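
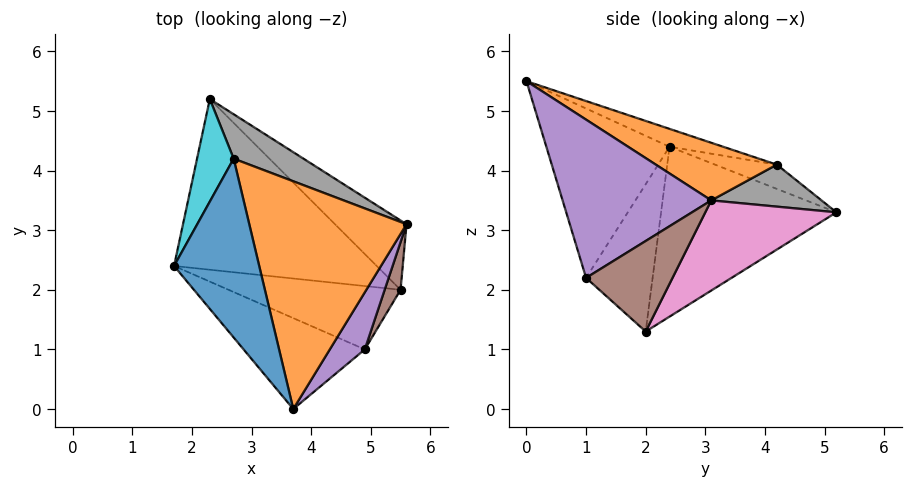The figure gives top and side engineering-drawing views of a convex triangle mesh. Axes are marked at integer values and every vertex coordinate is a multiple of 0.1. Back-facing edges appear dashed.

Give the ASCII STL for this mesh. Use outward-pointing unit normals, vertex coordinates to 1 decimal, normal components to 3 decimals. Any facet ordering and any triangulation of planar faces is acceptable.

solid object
 facet normal -0.198 0.267 0.943
  outer loop
   vertex 2.7 4.2 4.1
   vertex 1.7 2.4 4.4
   vertex 3.7 0.0 5.5
  endloop
 endfacet
 facet normal 0.320 0.367 0.873
  outer loop
   vertex 2.7 4.2 4.1
   vertex 3.7 0.0 5.5
   vertex 5.6 3.1 3.5
  endloop
 endfacet
 facet normal -0.591 -0.687 -0.423
  outer loop
   vertex 4.9 1.0 2.2
   vertex 3.7 0.0 5.5
   vertex 1.7 2.4 4.4
  endloop
 endfacet
 facet normal -0.624 -0.281 -0.729
  outer loop
   vertex 4.9 1.0 2.2
   vertex 1.7 2.4 4.4
   vertex 5.5 2.0 1.3
  endloop
 endfacet
 facet normal 0.887 -0.417 0.196
  outer loop
   vertex 4.9 1.0 2.2
   vertex 5.6 3.1 3.5
   vertex 3.7 0.0 5.5
  endloop
 endfacet
 facet normal 0.903 -0.399 0.159
  outer loop
   vertex 4.9 1.0 2.2
   vertex 5.5 2.0 1.3
   vertex 5.6 3.1 3.5
  endloop
 endfacet
 facet normal 0.509 0.761 -0.403
  outer loop
   vertex 2.3 5.2 3.3
   vertex 5.6 3.1 3.5
   vertex 5.5 2.0 1.3
  endloop
 endfacet
 facet normal 0.385 0.666 0.640
  outer loop
   vertex 2.3 5.2 3.3
   vertex 2.7 4.2 4.1
   vertex 5.6 3.1 3.5
  endloop
 endfacet
 facet normal -0.634 -0.161 -0.756
  outer loop
   vertex 2.3 5.2 3.3
   vertex 5.5 2.0 1.3
   vertex 1.7 2.4 4.4
  endloop
 endfacet
 facet normal -0.505 0.407 0.761
  outer loop
   vertex 2.3 5.2 3.3
   vertex 1.7 2.4 4.4
   vertex 2.7 4.2 4.1
  endloop
 endfacet
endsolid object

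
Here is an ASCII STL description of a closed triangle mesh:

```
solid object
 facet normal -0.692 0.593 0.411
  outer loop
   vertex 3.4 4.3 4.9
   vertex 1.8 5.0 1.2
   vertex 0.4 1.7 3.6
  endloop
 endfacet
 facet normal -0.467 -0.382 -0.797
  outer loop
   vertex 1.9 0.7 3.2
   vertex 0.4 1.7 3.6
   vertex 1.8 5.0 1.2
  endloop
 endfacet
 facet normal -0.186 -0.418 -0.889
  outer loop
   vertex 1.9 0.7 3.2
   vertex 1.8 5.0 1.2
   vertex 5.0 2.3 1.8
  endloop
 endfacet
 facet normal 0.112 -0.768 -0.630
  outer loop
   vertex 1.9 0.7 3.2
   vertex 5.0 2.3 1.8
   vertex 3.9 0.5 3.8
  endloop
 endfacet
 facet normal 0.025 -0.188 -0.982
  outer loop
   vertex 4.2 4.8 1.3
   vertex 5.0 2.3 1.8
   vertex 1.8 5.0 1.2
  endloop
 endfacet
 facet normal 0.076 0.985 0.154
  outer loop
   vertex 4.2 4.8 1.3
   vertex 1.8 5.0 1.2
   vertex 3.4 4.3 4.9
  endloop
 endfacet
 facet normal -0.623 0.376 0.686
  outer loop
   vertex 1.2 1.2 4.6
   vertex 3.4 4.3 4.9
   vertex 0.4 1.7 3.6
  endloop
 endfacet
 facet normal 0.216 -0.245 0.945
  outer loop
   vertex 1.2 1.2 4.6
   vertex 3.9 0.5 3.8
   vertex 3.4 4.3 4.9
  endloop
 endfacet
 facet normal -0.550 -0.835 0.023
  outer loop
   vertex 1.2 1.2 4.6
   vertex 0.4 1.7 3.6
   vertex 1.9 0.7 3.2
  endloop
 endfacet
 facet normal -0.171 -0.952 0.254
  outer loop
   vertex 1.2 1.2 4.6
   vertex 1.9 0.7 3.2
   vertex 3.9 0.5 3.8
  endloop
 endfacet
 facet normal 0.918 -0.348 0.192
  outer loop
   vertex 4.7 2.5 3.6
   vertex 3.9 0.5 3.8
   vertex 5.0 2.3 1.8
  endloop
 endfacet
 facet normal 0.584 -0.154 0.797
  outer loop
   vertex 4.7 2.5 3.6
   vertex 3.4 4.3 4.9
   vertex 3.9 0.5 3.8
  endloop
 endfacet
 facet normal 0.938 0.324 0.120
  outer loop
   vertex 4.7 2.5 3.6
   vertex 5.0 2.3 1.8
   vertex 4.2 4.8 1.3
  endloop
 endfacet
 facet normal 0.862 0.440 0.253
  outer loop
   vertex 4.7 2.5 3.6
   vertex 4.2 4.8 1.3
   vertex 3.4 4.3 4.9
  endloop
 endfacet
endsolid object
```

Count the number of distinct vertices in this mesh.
9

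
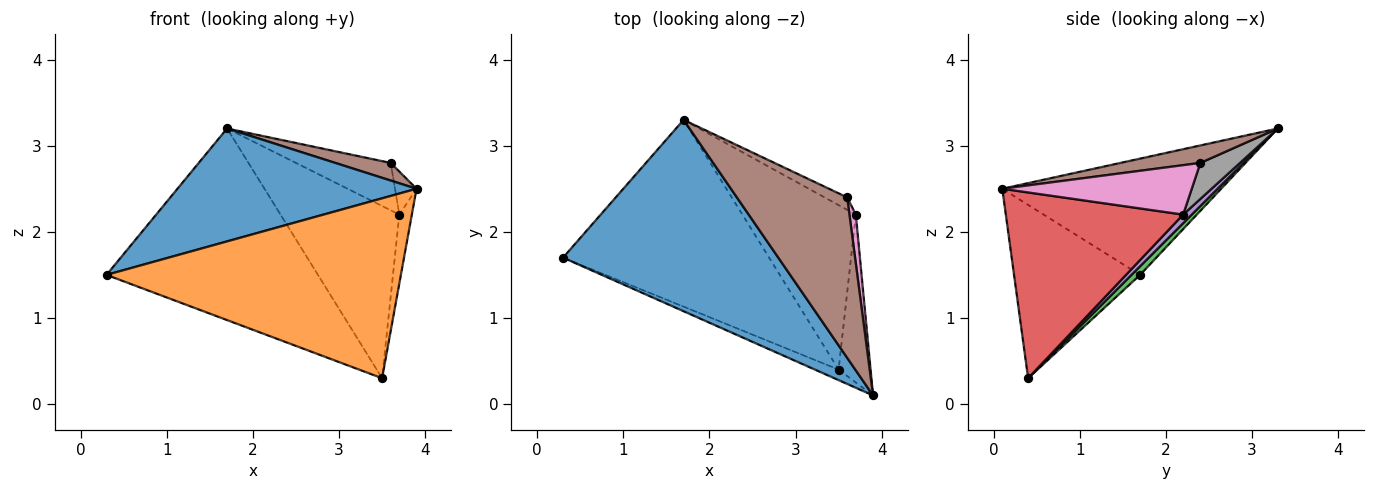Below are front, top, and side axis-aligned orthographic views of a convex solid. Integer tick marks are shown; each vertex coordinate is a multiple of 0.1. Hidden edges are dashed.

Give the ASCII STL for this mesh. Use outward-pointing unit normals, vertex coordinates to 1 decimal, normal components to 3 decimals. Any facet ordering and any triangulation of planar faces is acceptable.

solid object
 facet normal -0.422 -0.461 0.781
  outer loop
   vertex 1.7 3.3 3.2
   vertex 0.3 1.7 1.5
   vertex 3.9 0.1 2.5
  endloop
 endfacet
 facet normal -0.393 -0.918 -0.054
  outer loop
   vertex 3.5 0.4 0.3
   vertex 3.9 0.1 2.5
   vertex 0.3 1.7 1.5
  endloop
 endfacet
 facet normal 0.029 0.716 -0.698
  outer loop
   vertex 3.5 0.4 0.3
   vertex 0.3 1.7 1.5
   vertex 1.7 3.3 3.2
  endloop
 endfacet
 facet normal 0.983 0.069 -0.169
  outer loop
   vertex 3.7 2.2 2.2
   vertex 3.9 0.1 2.5
   vertex 3.5 0.4 0.3
  endloop
 endfacet
 facet normal 0.052 0.722 -0.690
  outer loop
   vertex 3.7 2.2 2.2
   vertex 3.5 0.4 0.3
   vertex 1.7 3.3 3.2
  endloop
 endfacet
 facet normal 0.156 -0.108 0.982
  outer loop
   vertex 3.6 2.4 2.8
   vertex 1.7 3.3 3.2
   vertex 3.9 0.1 2.5
  endloop
 endfacet
 facet normal 0.986 0.112 0.127
  outer loop
   vertex 3.6 2.4 2.8
   vertex 3.9 0.1 2.5
   vertex 3.7 2.2 2.2
  endloop
 endfacet
 facet normal 0.375 0.896 -0.236
  outer loop
   vertex 3.6 2.4 2.8
   vertex 3.7 2.2 2.2
   vertex 1.7 3.3 3.2
  endloop
 endfacet
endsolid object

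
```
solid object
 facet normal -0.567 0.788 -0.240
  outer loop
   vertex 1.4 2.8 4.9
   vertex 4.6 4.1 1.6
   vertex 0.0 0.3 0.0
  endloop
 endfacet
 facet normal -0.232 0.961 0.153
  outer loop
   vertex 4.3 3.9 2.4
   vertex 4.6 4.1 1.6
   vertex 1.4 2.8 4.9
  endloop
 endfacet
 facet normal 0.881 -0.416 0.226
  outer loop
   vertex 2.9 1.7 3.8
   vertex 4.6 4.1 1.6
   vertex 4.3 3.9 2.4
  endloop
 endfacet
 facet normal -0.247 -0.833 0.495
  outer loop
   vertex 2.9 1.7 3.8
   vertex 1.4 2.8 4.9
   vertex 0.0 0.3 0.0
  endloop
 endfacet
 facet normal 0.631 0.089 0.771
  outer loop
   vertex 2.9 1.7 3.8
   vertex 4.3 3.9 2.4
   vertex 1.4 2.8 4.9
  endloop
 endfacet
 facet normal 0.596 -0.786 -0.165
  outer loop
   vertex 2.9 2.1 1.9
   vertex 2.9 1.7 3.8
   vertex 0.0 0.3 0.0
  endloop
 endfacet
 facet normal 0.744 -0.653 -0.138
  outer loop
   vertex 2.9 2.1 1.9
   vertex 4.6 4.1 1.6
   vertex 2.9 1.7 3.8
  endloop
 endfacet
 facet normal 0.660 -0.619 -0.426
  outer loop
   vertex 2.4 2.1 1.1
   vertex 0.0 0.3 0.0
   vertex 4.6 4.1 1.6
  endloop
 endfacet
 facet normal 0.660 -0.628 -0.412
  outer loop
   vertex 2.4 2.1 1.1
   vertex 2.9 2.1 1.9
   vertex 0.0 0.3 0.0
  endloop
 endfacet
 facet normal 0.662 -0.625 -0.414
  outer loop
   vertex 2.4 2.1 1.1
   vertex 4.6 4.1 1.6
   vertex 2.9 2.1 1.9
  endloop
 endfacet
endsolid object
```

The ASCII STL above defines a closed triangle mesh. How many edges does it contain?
15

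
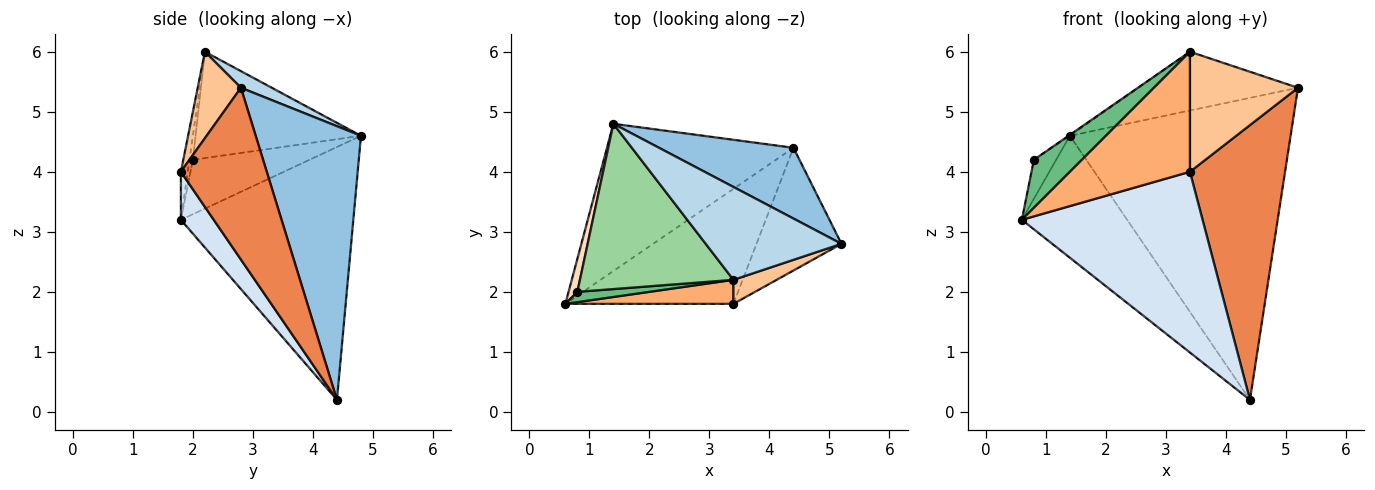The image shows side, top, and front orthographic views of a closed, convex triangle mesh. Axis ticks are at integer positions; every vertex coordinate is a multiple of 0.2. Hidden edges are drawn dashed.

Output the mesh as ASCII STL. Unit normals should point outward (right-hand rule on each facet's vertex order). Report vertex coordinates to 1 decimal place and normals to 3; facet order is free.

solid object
 facet normal -0.722 0.441 -0.533
  outer loop
   vertex 4.4 4.4 0.2
   vertex 0.6 1.8 3.2
   vertex 1.4 4.8 4.6
  endloop
 endfacet
 facet normal 0.421 0.883 0.207
  outer loop
   vertex 4.4 4.4 0.2
   vertex 1.4 4.8 4.6
   vertex 5.2 2.8 5.4
  endloop
 endfacet
 facet normal 0.103 0.532 0.841
  outer loop
   vertex 3.4 2.2 6.0
   vertex 5.2 2.8 5.4
   vertex 1.4 4.8 4.6
  endloop
 endfacet
 facet normal 0.152 -0.834 -0.531
  outer loop
   vertex 3.4 1.8 4.0
   vertex 0.6 1.8 3.2
   vertex 4.4 4.4 0.2
  endloop
 endfacet
 facet normal 0.636 -0.705 -0.315
  outer loop
   vertex 3.4 1.8 4.0
   vertex 4.4 4.4 0.2
   vertex 5.2 2.8 5.4
  endloop
 endfacet
 facet normal -0.056 -0.979 0.196
  outer loop
   vertex 3.4 1.8 4.0
   vertex 3.4 2.2 6.0
   vertex 0.6 1.8 3.2
  endloop
 endfacet
 facet normal 0.365 -0.913 0.183
  outer loop
   vertex 3.4 1.8 4.0
   vertex 5.2 2.8 5.4
   vertex 3.4 2.2 6.0
  endloop
 endfacet
 facet normal -0.970 0.185 0.157
  outer loop
   vertex 0.8 2.0 4.2
   vertex 1.4 4.8 4.6
   vertex 0.6 1.8 3.2
  endloop
 endfacet
 facet normal -0.070 -0.975 0.209
  outer loop
   vertex 0.8 2.0 4.2
   vertex 0.6 1.8 3.2
   vertex 3.4 2.2 6.0
  endloop
 endfacet
 facet normal -0.569 0.005 0.822
  outer loop
   vertex 0.8 2.0 4.2
   vertex 3.4 2.2 6.0
   vertex 1.4 4.8 4.6
  endloop
 endfacet
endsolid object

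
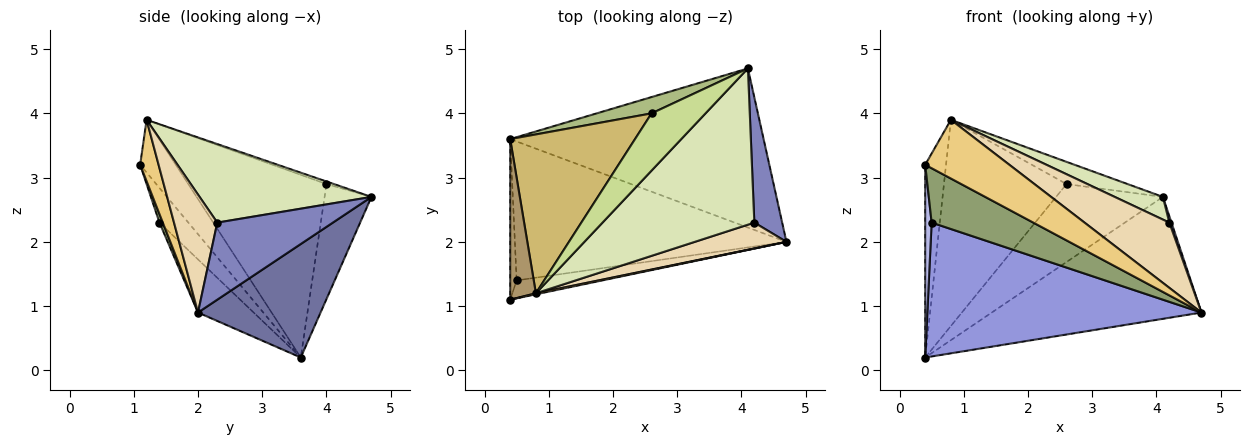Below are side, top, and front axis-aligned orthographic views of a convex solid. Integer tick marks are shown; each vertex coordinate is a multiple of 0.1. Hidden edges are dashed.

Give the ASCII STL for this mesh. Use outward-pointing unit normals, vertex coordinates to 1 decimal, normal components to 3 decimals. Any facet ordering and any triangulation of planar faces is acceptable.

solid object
 facet normal 0.335 0.573 -0.748
  outer loop
   vertex 4.1 4.7 2.7
   vertex 4.7 2.0 0.9
   vertex 0.4 3.6 0.2
  endloop
 endfacet
 facet normal 0.940 -0.017 0.340
  outer loop
   vertex 4.2 2.3 2.3
   vertex 4.7 2.0 0.9
   vertex 4.1 4.7 2.7
  endloop
 endfacet
 facet normal -0.140 -0.687 -0.713
  outer loop
   vertex 0.5 1.4 2.3
   vertex 0.4 3.6 0.2
   vertex 4.7 2.0 0.9
  endloop
 endfacet
 facet normal -0.961 -0.213 -0.178
  outer loop
   vertex 0.5 1.4 2.3
   vertex 0.4 1.1 3.2
   vertex 0.4 3.6 0.2
  endloop
 endfacet
 facet normal 0.031 -0.949 -0.313
  outer loop
   vertex 0.5 1.4 2.3
   vertex 4.7 2.0 0.9
   vertex 0.4 1.1 3.2
  endloop
 endfacet
 facet normal -0.395 0.899 0.188
  outer loop
   vertex 2.6 4.0 2.9
   vertex 4.1 4.7 2.7
   vertex 0.4 3.6 0.2
  endloop
 endfacet
 facet normal -0.044 0.361 0.931
  outer loop
   vertex 0.8 1.2 3.9
   vertex 4.1 4.7 2.7
   vertex 2.6 4.0 2.9
  endloop
 endfacet
 facet normal 0.456 -0.128 0.881
  outer loop
   vertex 0.8 1.2 3.9
   vertex 4.2 2.3 2.3
   vertex 4.1 4.7 2.7
  endloop
 endfacet
 facet normal -0.795 0.466 0.388
  outer loop
   vertex 0.8 1.2 3.9
   vertex 0.4 3.6 0.2
   vertex 0.4 1.1 3.2
  endloop
 endfacet
 facet normal -0.666 0.591 0.455
  outer loop
   vertex 0.8 1.2 3.9
   vertex 2.6 4.0 2.9
   vertex 0.4 3.6 0.2
  endloop
 endfacet
 facet normal 0.214 -0.977 0.017
  outer loop
   vertex 0.8 1.2 3.9
   vertex 0.4 1.1 3.2
   vertex 4.7 2.0 0.9
  endloop
 endfacet
 facet normal 0.428 -0.840 0.333
  outer loop
   vertex 0.8 1.2 3.9
   vertex 4.7 2.0 0.9
   vertex 4.2 2.3 2.3
  endloop
 endfacet
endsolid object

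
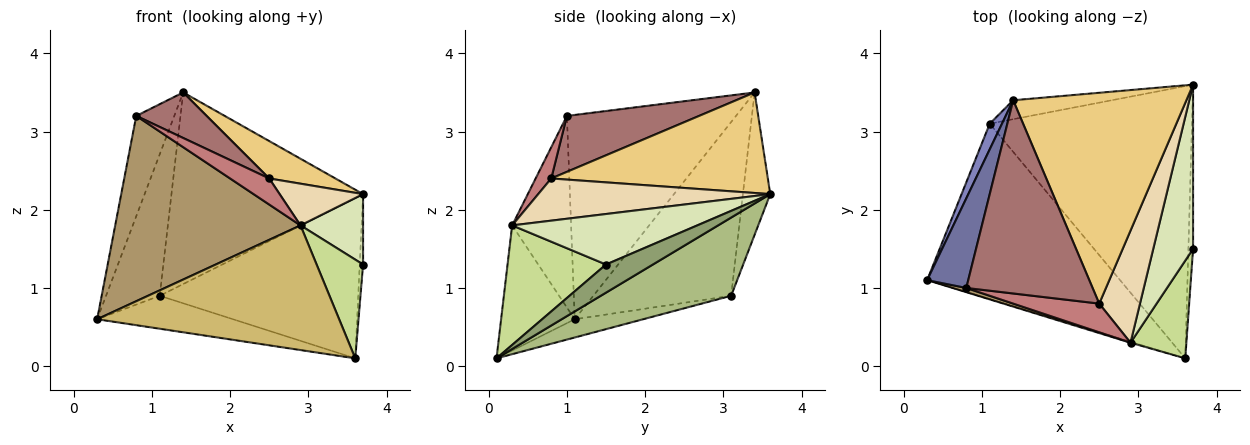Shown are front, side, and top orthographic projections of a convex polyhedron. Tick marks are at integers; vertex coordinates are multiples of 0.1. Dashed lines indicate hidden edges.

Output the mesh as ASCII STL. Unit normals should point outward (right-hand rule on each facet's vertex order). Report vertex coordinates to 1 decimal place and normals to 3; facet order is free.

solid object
 facet normal -0.957 0.215 0.192
  outer loop
   vertex 0.8 1.0 3.2
   vertex 1.4 3.4 3.5
   vertex 0.3 1.1 0.6
  endloop
 endfacet
 facet normal -0.930 0.362 0.066
  outer loop
   vertex 1.1 3.1 0.9
   vertex 0.3 1.1 0.6
   vertex 1.4 3.4 3.5
  endloop
 endfacet
 facet normal -0.141 0.985 -0.097
  outer loop
   vertex 1.1 3.1 0.9
   vertex 1.4 3.4 3.5
   vertex 3.7 3.6 2.2
  endloop
 endfacet
 facet normal -0.093 0.184 -0.979
  outer loop
   vertex 3.6 0.1 0.1
   vertex 0.3 1.1 0.6
   vertex 1.1 3.1 0.9
  endloop
 endfacet
 facet normal 0.984 0.070 -0.164
  outer loop
   vertex 3.6 0.1 0.1
   vertex 3.7 3.6 2.2
   vertex 3.7 1.5 1.3
  endloop
 endfacet
 facet normal 0.316 0.481 -0.817
  outer loop
   vertex 3.6 0.1 0.1
   vertex 1.1 3.1 0.9
   vertex 3.7 3.6 2.2
  endloop
 endfacet
 facet normal 0.833 -0.393 0.389
  outer loop
   vertex 2.9 0.3 1.8
   vertex 3.6 0.1 0.1
   vertex 3.7 1.5 1.3
  endloop
 endfacet
 facet normal 0.759 -0.257 0.599
  outer loop
   vertex 2.9 0.3 1.8
   vertex 3.7 1.5 1.3
   vertex 3.7 3.6 2.2
  endloop
 endfacet
 facet normal -0.303 -0.953 0.022
  outer loop
   vertex 2.9 0.3 1.8
   vertex 0.8 1.0 3.2
   vertex 0.3 1.1 0.6
  endloop
 endfacet
 facet normal -0.291 -0.957 -0.007
  outer loop
   vertex 2.9 0.3 1.8
   vertex 0.3 1.1 0.6
   vertex 3.6 0.1 0.1
  endloop
 endfacet
 facet normal 0.496 -0.152 0.855
  outer loop
   vertex 2.5 0.8 2.4
   vertex 3.7 3.6 2.2
   vertex 1.4 3.4 3.5
  endloop
 endfacet
 facet normal 0.696 -0.250 0.673
  outer loop
   vertex 2.5 0.8 2.4
   vertex 2.9 0.3 1.8
   vertex 3.7 3.6 2.2
  endloop
 endfacet
 facet normal 0.396 -0.211 0.894
  outer loop
   vertex 2.5 0.8 2.4
   vertex 1.4 3.4 3.5
   vertex 0.8 1.0 3.2
  endloop
 endfacet
 facet normal 0.260 -0.650 0.715
  outer loop
   vertex 2.5 0.8 2.4
   vertex 0.8 1.0 3.2
   vertex 2.9 0.3 1.8
  endloop
 endfacet
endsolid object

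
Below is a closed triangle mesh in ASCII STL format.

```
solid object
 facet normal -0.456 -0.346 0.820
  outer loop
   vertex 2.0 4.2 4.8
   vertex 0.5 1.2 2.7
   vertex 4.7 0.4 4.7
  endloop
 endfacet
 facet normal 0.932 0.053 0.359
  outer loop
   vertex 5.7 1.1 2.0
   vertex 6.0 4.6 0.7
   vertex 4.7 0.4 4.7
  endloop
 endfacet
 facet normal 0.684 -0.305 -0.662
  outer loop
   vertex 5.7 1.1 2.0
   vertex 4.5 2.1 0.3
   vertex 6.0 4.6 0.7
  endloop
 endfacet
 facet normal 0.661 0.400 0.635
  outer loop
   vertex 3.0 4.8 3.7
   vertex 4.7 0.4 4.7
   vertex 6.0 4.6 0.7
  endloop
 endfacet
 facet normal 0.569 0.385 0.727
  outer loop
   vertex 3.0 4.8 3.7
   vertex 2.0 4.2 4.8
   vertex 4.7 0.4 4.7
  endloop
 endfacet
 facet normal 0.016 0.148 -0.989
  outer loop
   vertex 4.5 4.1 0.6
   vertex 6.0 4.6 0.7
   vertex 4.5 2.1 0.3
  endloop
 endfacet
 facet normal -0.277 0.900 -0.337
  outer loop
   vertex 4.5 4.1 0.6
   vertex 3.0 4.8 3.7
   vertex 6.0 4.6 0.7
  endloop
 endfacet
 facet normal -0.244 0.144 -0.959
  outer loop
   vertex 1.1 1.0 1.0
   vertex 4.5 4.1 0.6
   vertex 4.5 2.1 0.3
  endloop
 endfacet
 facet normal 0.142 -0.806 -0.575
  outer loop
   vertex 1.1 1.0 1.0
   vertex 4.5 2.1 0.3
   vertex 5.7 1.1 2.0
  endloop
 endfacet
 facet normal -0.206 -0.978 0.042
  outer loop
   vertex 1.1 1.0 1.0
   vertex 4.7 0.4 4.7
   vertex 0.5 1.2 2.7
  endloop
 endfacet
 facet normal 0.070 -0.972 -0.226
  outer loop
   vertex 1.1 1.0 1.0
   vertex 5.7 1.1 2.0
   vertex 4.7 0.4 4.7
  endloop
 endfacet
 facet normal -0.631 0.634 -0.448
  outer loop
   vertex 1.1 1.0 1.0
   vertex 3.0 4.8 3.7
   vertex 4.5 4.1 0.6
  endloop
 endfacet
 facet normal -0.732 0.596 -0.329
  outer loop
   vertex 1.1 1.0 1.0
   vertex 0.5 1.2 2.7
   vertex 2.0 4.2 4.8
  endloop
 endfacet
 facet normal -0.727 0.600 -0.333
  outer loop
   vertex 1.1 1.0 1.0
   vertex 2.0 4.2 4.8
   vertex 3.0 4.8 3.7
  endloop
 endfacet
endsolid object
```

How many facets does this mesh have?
14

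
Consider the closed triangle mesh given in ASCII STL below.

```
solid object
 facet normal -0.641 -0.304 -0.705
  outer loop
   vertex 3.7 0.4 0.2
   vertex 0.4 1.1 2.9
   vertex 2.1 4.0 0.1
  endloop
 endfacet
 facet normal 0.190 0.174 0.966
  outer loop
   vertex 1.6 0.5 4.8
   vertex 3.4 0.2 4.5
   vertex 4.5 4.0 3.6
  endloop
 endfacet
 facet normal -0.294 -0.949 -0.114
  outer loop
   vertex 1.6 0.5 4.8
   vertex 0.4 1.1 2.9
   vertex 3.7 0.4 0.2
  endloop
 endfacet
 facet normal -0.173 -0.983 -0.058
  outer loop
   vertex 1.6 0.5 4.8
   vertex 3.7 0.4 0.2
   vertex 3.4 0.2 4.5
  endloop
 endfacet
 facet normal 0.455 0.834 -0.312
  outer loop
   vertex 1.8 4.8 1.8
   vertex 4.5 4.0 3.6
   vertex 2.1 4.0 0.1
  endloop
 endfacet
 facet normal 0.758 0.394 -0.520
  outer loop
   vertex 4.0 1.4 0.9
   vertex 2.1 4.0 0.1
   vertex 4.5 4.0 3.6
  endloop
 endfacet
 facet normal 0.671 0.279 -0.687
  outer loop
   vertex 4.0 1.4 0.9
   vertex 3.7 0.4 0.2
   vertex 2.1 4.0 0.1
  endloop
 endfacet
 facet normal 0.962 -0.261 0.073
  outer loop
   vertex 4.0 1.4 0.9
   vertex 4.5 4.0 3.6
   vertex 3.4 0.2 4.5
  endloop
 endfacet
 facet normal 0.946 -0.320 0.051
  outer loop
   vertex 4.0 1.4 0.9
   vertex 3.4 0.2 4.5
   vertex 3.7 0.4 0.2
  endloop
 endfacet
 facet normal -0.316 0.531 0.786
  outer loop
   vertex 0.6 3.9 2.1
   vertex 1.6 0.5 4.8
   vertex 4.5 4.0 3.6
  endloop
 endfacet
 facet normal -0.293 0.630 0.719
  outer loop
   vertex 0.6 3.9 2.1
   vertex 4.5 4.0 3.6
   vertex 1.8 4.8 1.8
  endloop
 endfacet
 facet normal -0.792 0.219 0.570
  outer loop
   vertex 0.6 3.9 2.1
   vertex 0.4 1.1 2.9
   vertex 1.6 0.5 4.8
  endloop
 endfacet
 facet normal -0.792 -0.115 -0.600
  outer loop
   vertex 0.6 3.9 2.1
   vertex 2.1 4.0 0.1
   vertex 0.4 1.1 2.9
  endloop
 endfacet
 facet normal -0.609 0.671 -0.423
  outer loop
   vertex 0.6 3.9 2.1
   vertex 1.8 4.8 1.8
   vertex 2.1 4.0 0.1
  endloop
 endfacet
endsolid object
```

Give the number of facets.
14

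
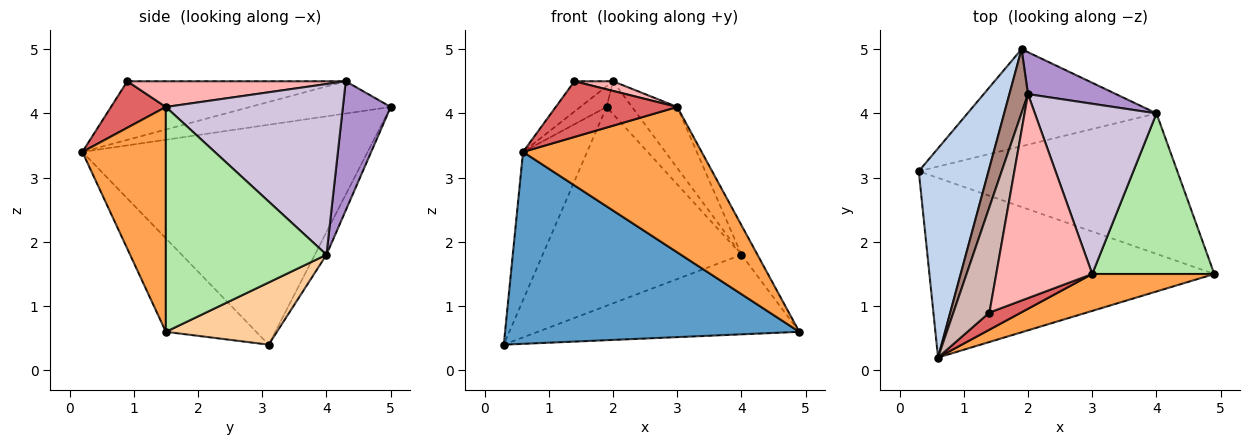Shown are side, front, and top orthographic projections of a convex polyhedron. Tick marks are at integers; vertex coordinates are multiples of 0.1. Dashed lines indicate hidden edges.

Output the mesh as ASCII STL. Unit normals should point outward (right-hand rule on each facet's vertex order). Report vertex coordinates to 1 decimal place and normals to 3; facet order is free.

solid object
 facet normal -0.219 -0.712 -0.667
  outer loop
   vertex 0.6 0.2 3.4
   vertex 0.3 3.1 0.4
   vertex 4.9 1.5 0.6
  endloop
 endfacet
 facet normal -0.932 0.209 0.296
  outer loop
   vertex 1.9 5.0 4.1
   vertex 0.3 3.1 0.4
   vertex 0.6 0.2 3.4
  endloop
 endfacet
 facet normal 0.413 -0.883 0.224
  outer loop
   vertex 3.0 1.5 4.1
   vertex 0.6 0.2 3.4
   vertex 4.9 1.5 0.6
  endloop
 endfacet
 facet normal 0.205 0.483 -0.852
  outer loop
   vertex 4.0 4.0 1.8
   vertex 4.9 1.5 0.6
   vertex 0.3 3.1 0.4
  endloop
 endfacet
 facet normal -0.053 0.897 -0.438
  outer loop
   vertex 4.0 4.0 1.8
   vertex 0.3 3.1 0.4
   vertex 1.9 5.0 4.1
  endloop
 endfacet
 facet normal 0.876 0.087 0.475
  outer loop
   vertex 4.0 4.0 1.8
   vertex 3.0 1.5 4.1
   vertex 4.9 1.5 0.6
  endloop
 endfacet
 facet normal 0.397 -0.877 0.270
  outer loop
   vertex 1.4 0.9 4.5
   vertex 0.6 0.2 3.4
   vertex 3.0 1.5 4.1
  endloop
 endfacet
 facet normal 0.258 -0.046 0.965
  outer loop
   vertex 2.0 4.3 4.5
   vertex 1.4 0.9 4.5
   vertex 3.0 1.5 4.1
  endloop
 endfacet
 facet normal 0.756 0.403 0.516
  outer loop
   vertex 2.0 4.3 4.5
   vertex 4.0 4.0 1.8
   vertex 1.9 5.0 4.1
  endloop
 endfacet
 facet normal 0.797 0.204 0.568
  outer loop
   vertex 2.0 4.3 4.5
   vertex 3.0 1.5 4.1
   vertex 4.0 4.0 1.8
  endloop
 endfacet
 facet normal -0.855 0.160 0.493
  outer loop
   vertex 2.0 4.3 4.5
   vertex 1.9 5.0 4.1
   vertex 0.6 0.2 3.4
  endloop
 endfacet
 facet normal -0.842 0.149 0.518
  outer loop
   vertex 2.0 4.3 4.5
   vertex 0.6 0.2 3.4
   vertex 1.4 0.9 4.5
  endloop
 endfacet
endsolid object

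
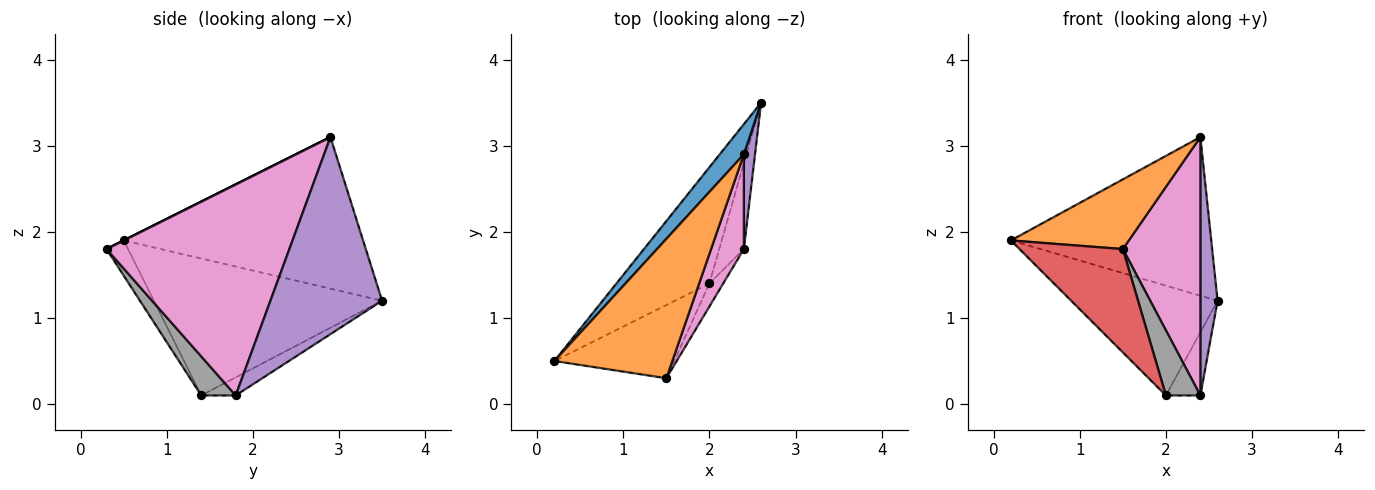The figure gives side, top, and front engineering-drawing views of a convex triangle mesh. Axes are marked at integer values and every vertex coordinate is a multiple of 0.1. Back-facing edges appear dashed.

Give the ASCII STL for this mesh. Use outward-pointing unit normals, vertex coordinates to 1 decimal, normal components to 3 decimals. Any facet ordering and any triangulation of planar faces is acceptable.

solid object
 facet normal -0.761 0.637 0.121
  outer loop
   vertex 2.4 2.9 3.1
   vertex 2.6 3.5 1.2
   vertex 0.2 0.5 1.9
  endloop
 endfacet
 facet normal 0.000 -0.447 0.894
  outer loop
   vertex 2.4 2.9 3.1
   vertex 0.2 0.5 1.9
   vertex 1.5 0.3 1.8
  endloop
 endfacet
 facet normal -0.731 0.469 -0.496
  outer loop
   vertex 2.0 1.4 0.1
   vertex 0.2 0.5 1.9
   vertex 2.6 3.5 1.2
  endloop
 endfacet
 facet normal -0.168 -0.804 -0.570
  outer loop
   vertex 2.0 1.4 0.1
   vertex 1.5 0.3 1.8
   vertex 0.2 0.5 1.9
  endloop
 endfacet
 facet normal 0.987 -0.152 0.056
  outer loop
   vertex 2.4 1.8 0.1
   vertex 2.6 3.5 1.2
   vertex 2.4 2.9 3.1
  endloop
 endfacet
 facet normal -0.509 0.509 -0.694
  outer loop
   vertex 2.4 1.8 0.1
   vertex 2.0 1.4 0.1
   vertex 2.6 3.5 1.2
  endloop
 endfacet
 facet normal 0.911 -0.386 0.142
  outer loop
   vertex 2.4 1.8 0.1
   vertex 2.4 2.9 3.1
   vertex 1.5 0.3 1.8
  endloop
 endfacet
 facet normal 0.686 -0.686 -0.242
  outer loop
   vertex 2.4 1.8 0.1
   vertex 1.5 0.3 1.8
   vertex 2.0 1.4 0.1
  endloop
 endfacet
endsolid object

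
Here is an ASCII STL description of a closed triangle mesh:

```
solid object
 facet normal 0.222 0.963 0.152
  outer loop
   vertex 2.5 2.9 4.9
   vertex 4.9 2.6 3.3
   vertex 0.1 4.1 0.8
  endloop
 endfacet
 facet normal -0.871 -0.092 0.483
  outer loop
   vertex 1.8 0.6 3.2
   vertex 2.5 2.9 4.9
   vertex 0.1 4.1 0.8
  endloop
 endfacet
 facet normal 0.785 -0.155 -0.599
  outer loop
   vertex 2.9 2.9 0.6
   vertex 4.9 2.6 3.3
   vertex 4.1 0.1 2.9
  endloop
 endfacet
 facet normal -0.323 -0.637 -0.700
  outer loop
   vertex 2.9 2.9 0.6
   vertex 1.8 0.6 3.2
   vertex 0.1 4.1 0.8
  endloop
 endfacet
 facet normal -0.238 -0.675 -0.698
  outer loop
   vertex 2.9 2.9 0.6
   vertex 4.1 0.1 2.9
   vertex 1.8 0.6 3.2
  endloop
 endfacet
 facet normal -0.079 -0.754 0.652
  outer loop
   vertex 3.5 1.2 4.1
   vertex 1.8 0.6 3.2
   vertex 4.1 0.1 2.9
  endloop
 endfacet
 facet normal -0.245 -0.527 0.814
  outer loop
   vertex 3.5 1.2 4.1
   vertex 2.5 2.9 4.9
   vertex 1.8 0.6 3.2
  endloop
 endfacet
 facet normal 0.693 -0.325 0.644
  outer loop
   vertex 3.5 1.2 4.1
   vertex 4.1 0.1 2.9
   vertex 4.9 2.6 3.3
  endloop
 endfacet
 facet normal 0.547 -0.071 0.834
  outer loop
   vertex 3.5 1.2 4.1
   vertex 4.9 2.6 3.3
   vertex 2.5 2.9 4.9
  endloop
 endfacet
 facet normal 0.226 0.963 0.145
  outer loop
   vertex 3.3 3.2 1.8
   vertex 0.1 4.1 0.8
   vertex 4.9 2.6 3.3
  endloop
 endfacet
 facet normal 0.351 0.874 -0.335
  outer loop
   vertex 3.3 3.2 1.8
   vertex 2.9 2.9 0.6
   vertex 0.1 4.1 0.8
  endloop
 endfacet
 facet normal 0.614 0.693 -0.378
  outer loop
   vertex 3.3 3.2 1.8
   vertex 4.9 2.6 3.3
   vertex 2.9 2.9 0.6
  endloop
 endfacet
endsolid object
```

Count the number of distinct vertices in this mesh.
8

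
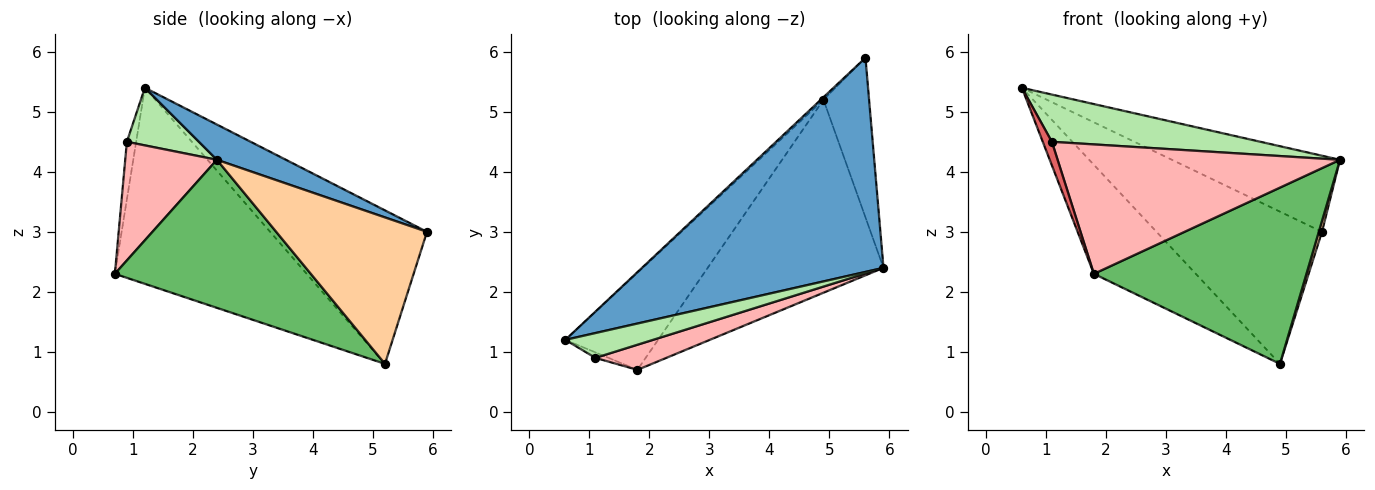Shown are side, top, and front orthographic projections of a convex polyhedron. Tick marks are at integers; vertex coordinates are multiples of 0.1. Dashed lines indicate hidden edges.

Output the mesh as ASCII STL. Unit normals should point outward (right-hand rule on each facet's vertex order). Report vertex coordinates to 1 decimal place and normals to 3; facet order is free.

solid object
 facet normal 0.136 0.332 0.933
  outer loop
   vertex 5.6 5.9 3.0
   vertex 0.6 1.2 5.4
   vertex 5.9 2.4 4.2
  endloop
 endfacet
 facet normal -0.688 0.726 -0.012
  outer loop
   vertex 4.9 5.2 0.8
   vertex 0.6 1.2 5.4
   vertex 5.6 5.9 3.0
  endloop
 endfacet
 facet normal -0.815 0.433 -0.385
  outer loop
   vertex 4.9 5.2 0.8
   vertex 1.8 0.7 2.3
   vertex 0.6 1.2 5.4
  endloop
 endfacet
 facet normal 0.955 -0.020 -0.297
  outer loop
   vertex 4.9 5.2 0.8
   vertex 5.6 5.9 3.0
   vertex 5.9 2.4 4.2
  endloop
 endfacet
 facet normal 0.528 -0.573 -0.627
  outer loop
   vertex 4.9 5.2 0.8
   vertex 5.9 2.4 4.2
   vertex 1.8 0.7 2.3
  endloop
 endfacet
 facet normal 0.292 -0.847 0.445
  outer loop
   vertex 1.1 0.9 4.5
   vertex 5.9 2.4 4.2
   vertex 0.6 1.2 5.4
  endloop
 endfacet
 facet normal -0.705 -0.690 -0.162
  outer loop
   vertex 1.1 0.9 4.5
   vertex 0.6 1.2 5.4
   vertex 1.8 0.7 2.3
  endloop
 endfacet
 facet normal 0.304 -0.935 0.182
  outer loop
   vertex 1.1 0.9 4.5
   vertex 1.8 0.7 2.3
   vertex 5.9 2.4 4.2
  endloop
 endfacet
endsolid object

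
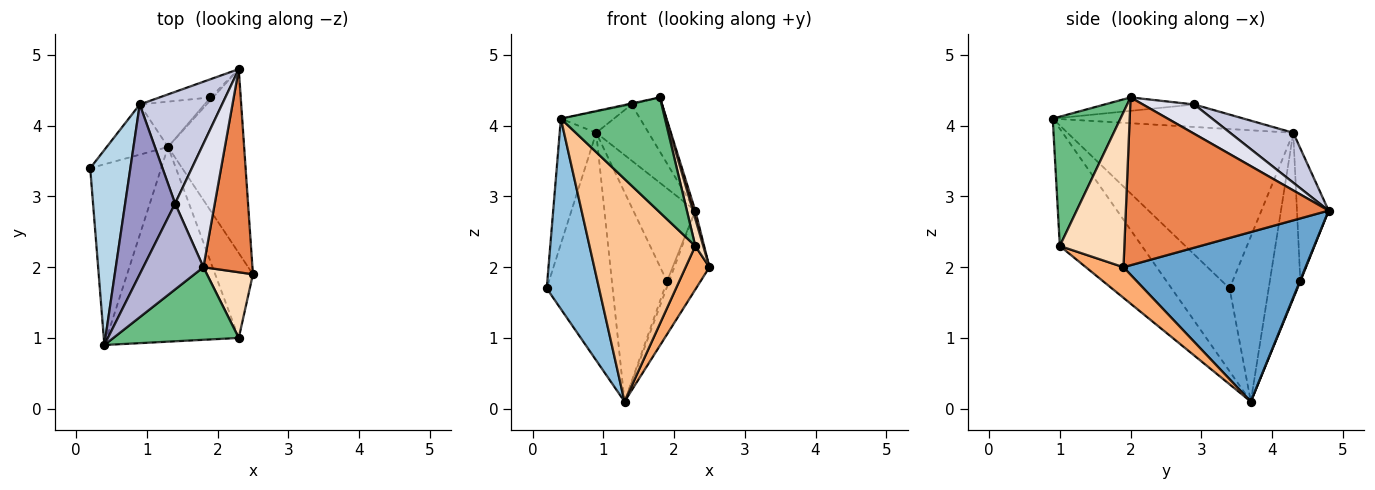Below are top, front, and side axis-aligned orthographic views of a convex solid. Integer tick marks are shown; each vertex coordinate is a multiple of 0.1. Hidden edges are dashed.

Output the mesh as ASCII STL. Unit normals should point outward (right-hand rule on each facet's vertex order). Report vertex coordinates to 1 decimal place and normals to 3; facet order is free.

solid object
 facet normal 0.898 0.173 -0.403
  outer loop
   vertex 1.3 3.7 0.1
   vertex 2.3 4.8 2.8
   vertex 2.5 1.9 2.0
  endloop
 endfacet
 facet normal -0.626 -0.565 -0.537
  outer loop
   vertex 1.3 3.7 0.1
   vertex 0.4 0.9 4.1
   vertex 0.2 3.4 1.7
  endloop
 endfacet
 facet normal -0.958 0.155 0.241
  outer loop
   vertex 0.9 4.3 3.9
   vertex 0.2 3.4 1.7
   vertex 0.4 0.9 4.1
  endloop
 endfacet
 facet normal -0.501 0.845 -0.186
  outer loop
   vertex 0.9 4.3 3.9
   vertex 1.3 3.7 0.1
   vertex 0.2 3.4 1.7
  endloop
 endfacet
 facet normal 0.960 -0.011 0.280
  outer loop
   vertex 1.8 2.0 4.4
   vertex 2.5 1.9 2.0
   vertex 2.3 4.8 2.8
  endloop
 endfacet
 facet normal 0.586 -0.370 -0.721
  outer loop
   vertex 2.3 1.0 2.3
   vertex 1.3 3.7 0.1
   vertex 2.5 1.9 2.0
  endloop
 endfacet
 facet normal -0.504 -0.650 -0.568
  outer loop
   vertex 2.3 1.0 2.3
   vertex 0.4 0.9 4.1
   vertex 1.3 3.7 0.1
  endloop
 endfacet
 facet normal 0.952 -0.117 0.283
  outer loop
   vertex 2.3 1.0 2.3
   vertex 2.5 1.9 2.0
   vertex 1.8 2.0 4.4
  endloop
 endfacet
 facet normal 0.482 -0.741 0.468
  outer loop
   vertex 2.3 1.0 2.3
   vertex 1.8 2.0 4.4
   vertex 0.4 0.9 4.1
  endloop
 endfacet
 facet normal 0.218 0.873 -0.436
  outer loop
   vertex 1.9 4.4 1.8
   vertex 2.3 4.8 2.8
   vertex 1.3 3.7 0.1
  endloop
 endfacet
 facet normal -0.448 0.877 -0.172
  outer loop
   vertex 1.9 4.4 1.8
   vertex 0.9 4.3 3.9
   vertex 2.3 4.8 2.8
  endloop
 endfacet
 facet normal -0.476 0.859 -0.186
  outer loop
   vertex 1.9 4.4 1.8
   vertex 1.3 3.7 0.1
   vertex 0.9 4.3 3.9
  endloop
 endfacet
 facet normal -0.408 0.113 0.906
  outer loop
   vertex 1.4 2.9 4.3
   vertex 0.9 4.3 3.9
   vertex 0.4 0.9 4.1
  endloop
 endfacet
 facet normal -0.218 0.011 0.976
  outer loop
   vertex 1.4 2.9 4.3
   vertex 0.4 0.9 4.1
   vertex 1.8 2.0 4.4
  endloop
 endfacet
 facet normal 0.476 0.395 0.786
  outer loop
   vertex 1.4 2.9 4.3
   vertex 2.3 4.8 2.8
   vertex 0.9 4.3 3.9
  endloop
 endfacet
 facet normal 0.560 0.333 0.758
  outer loop
   vertex 1.4 2.9 4.3
   vertex 1.8 2.0 4.4
   vertex 2.3 4.8 2.8
  endloop
 endfacet
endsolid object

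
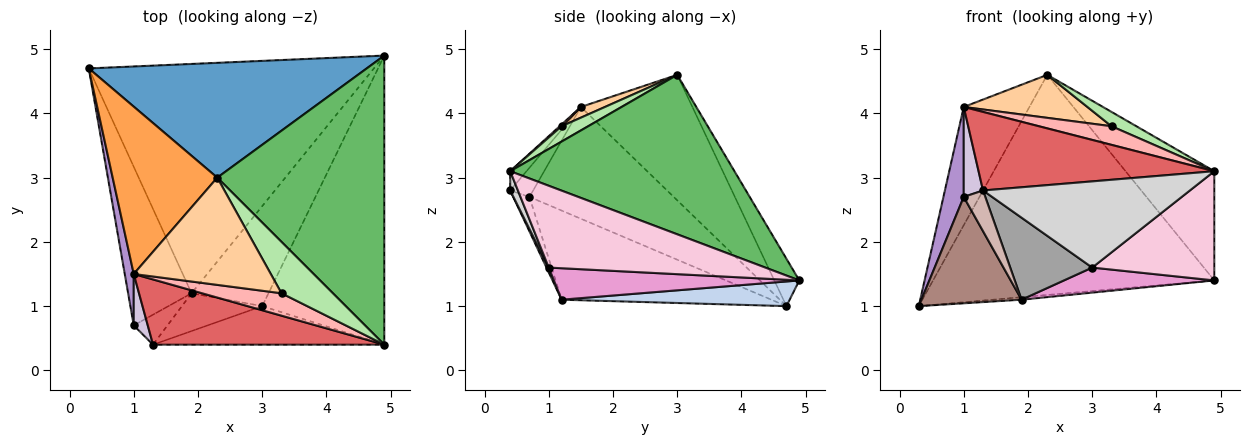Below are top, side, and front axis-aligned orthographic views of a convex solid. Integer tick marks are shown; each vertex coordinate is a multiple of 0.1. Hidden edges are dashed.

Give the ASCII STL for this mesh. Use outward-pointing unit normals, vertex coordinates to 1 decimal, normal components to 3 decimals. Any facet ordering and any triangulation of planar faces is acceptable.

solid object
 facet normal -0.079 0.884 0.461
  outer loop
   vertex 2.3 3.0 4.6
   vertex 4.9 4.9 1.4
   vertex 0.3 4.7 1.0
  endloop
 endfacet
 facet normal 0.086 0.011 -0.996
  outer loop
   vertex 1.9 1.2 1.1
   vertex 0.3 4.7 1.0
   vertex 4.9 4.9 1.4
  endloop
 endfacet
 facet normal -0.700 0.412 0.583
  outer loop
   vertex 1.0 1.5 4.1
   vertex 2.3 3.0 4.6
   vertex 0.3 4.7 1.0
  endloop
 endfacet
 facet normal 0.072 -0.371 0.926
  outer loop
   vertex 1.0 1.5 4.1
   vertex 3.3 1.2 3.8
   vertex 2.3 3.0 4.6
  endloop
 endfacet
 facet normal 0.666 0.264 0.698
  outer loop
   vertex 4.9 0.4 3.1
   vertex 4.9 4.9 1.4
   vertex 2.3 3.0 4.6
  endloop
 endfacet
 facet normal 0.276 -0.258 0.926
  outer loop
   vertex 4.9 0.4 3.1
   vertex 2.3 3.0 4.6
   vertex 3.3 1.2 3.8
  endloop
 endfacet
 facet normal -0.053 -0.768 0.638
  outer loop
   vertex 4.9 0.4 3.1
   vertex 1.0 1.5 4.1
   vertex 1.3 0.4 2.8
  endloop
 endfacet
 facet normal 0.017 -0.639 0.769
  outer loop
   vertex 4.9 0.4 3.1
   vertex 3.3 1.2 3.8
   vertex 1.0 1.5 4.1
  endloop
 endfacet
 facet normal -0.987 -0.139 0.079
  outer loop
   vertex 1.0 0.7 2.7
   vertex 1.0 1.5 4.1
   vertex 0.3 4.7 1.0
  endloop
 endfacet
 facet normal -0.719 -0.604 0.345
  outer loop
   vertex 1.0 0.7 2.7
   vertex 1.3 0.4 2.8
   vertex 1.0 1.5 4.1
  endloop
 endfacet
 facet normal -0.759 -0.363 -0.540
  outer loop
   vertex 1.0 0.7 2.7
   vertex 0.3 4.7 1.0
   vertex 1.9 1.2 1.1
  endloop
 endfacet
 facet normal -0.519 -0.688 -0.507
  outer loop
   vertex 1.0 0.7 2.7
   vertex 1.9 1.2 1.1
   vertex 1.3 0.4 2.8
  endloop
 endfacet
 facet normal 0.369 -0.226 -0.902
  outer loop
   vertex 3.0 1.0 1.6
   vertex 1.9 1.2 1.1
   vertex 4.9 4.9 1.4
  endloop
 endfacet
 facet normal 0.531 -0.299 -0.793
  outer loop
   vertex 3.0 1.0 1.6
   vertex 4.9 4.9 1.4
   vertex 4.9 0.4 3.1
  endloop
 endfacet
 facet normal 0.025 -0.908 -0.418
  outer loop
   vertex 3.0 1.0 1.6
   vertex 1.3 0.4 2.8
   vertex 1.9 1.2 1.1
  endloop
 endfacet
 facet normal 0.034 -0.912 -0.408
  outer loop
   vertex 3.0 1.0 1.6
   vertex 4.9 0.4 3.1
   vertex 1.3 0.4 2.8
  endloop
 endfacet
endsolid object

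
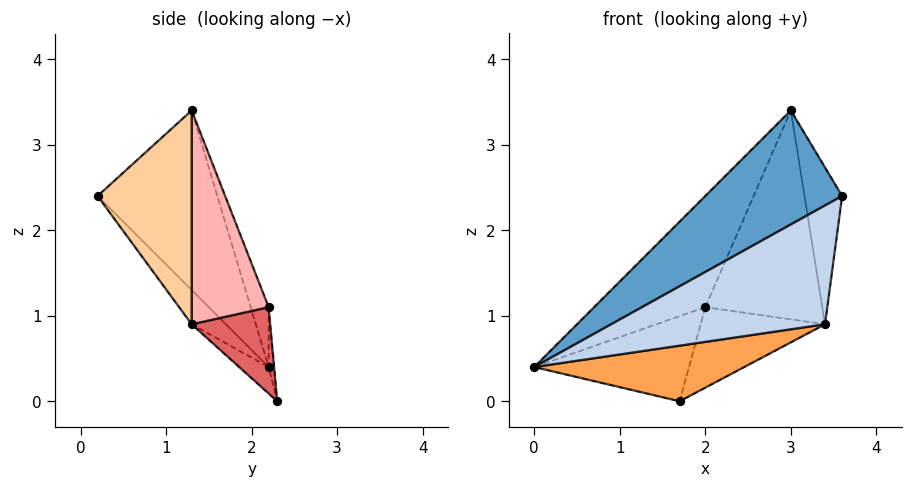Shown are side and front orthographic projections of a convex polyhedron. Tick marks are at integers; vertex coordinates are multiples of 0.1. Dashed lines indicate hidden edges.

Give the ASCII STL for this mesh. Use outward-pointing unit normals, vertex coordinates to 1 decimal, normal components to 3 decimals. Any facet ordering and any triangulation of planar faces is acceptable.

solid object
 facet normal -0.604 -0.691 0.397
  outer loop
   vertex 3.0 1.3 3.4
   vertex 0.0 2.2 0.4
   vertex 3.6 0.2 2.4
  endloop
 endfacet
 facet normal -0.129 -0.808 -0.575
  outer loop
   vertex 3.4 1.3 0.9
   vertex 3.6 0.2 2.4
   vertex 0.0 2.2 0.4
  endloop
 endfacet
 facet normal -0.106 -0.759 -0.642
  outer loop
   vertex 3.4 1.3 0.9
   vertex 0.0 2.2 0.4
   vertex 1.7 2.3 0.0
  endloop
 endfacet
 facet normal 0.918 0.367 0.147
  outer loop
   vertex 3.4 1.3 0.9
   vertex 3.0 1.3 3.4
   vertex 3.6 0.2 2.4
  endloop
 endfacet
 facet normal -0.035 0.994 0.100
  outer loop
   vertex 2.0 2.2 1.1
   vertex 1.7 2.3 0.0
   vertex 0.0 2.2 0.4
  endloop
 endfacet
 facet normal -0.145 0.898 0.415
  outer loop
   vertex 2.0 2.2 1.1
   vertex 0.0 2.2 0.4
   vertex 3.0 1.3 3.4
  endloop
 endfacet
 facet normal 0.533 0.844 -0.069
  outer loop
   vertex 2.0 2.2 1.1
   vertex 3.4 1.3 0.9
   vertex 1.7 2.3 0.0
  endloop
 endfacet
 facet normal 0.548 0.832 0.088
  outer loop
   vertex 2.0 2.2 1.1
   vertex 3.0 1.3 3.4
   vertex 3.4 1.3 0.9
  endloop
 endfacet
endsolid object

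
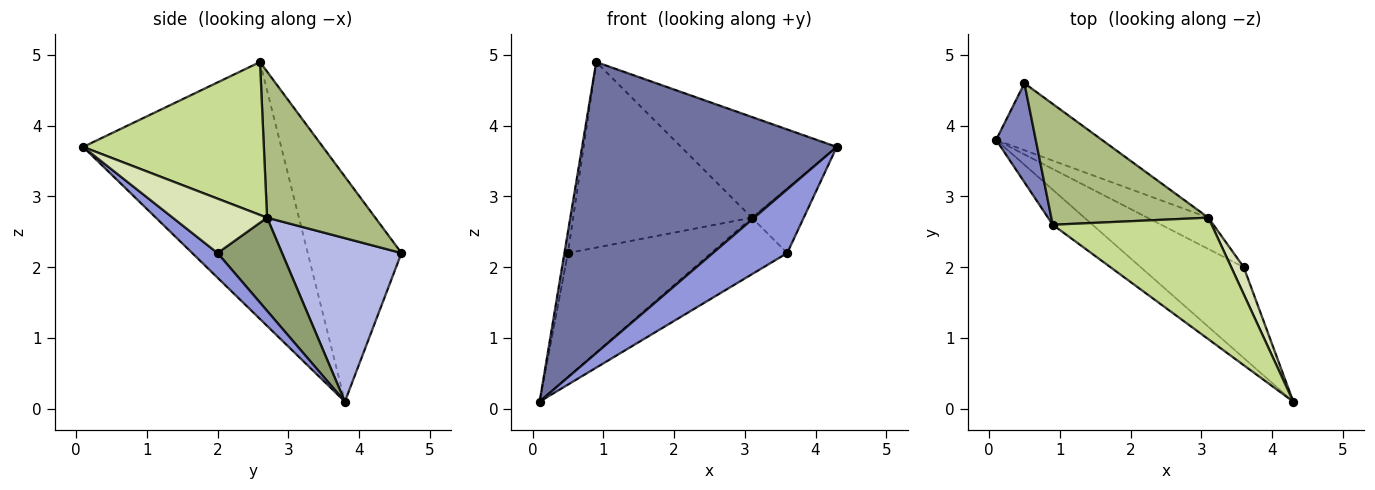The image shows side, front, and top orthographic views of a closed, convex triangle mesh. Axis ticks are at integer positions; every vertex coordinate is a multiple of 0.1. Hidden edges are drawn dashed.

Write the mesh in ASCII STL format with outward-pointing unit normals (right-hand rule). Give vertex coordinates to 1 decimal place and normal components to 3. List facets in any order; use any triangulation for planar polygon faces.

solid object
 facet normal -0.611 -0.786 -0.095
  outer loop
   vertex 0.9 2.6 4.9
   vertex 0.1 3.8 0.1
   vertex 4.3 0.1 3.7
  endloop
 endfacet
 facet normal -0.984 0.037 0.173
  outer loop
   vertex 0.9 2.6 4.9
   vertex 0.5 4.6 2.2
   vertex 0.1 3.8 0.1
  endloop
 endfacet
 facet normal 0.192 -0.563 -0.803
  outer loop
   vertex 3.6 2.0 2.2
   vertex 4.3 0.1 3.7
   vertex 0.1 3.8 0.1
  endloop
 endfacet
 facet normal 0.592 0.709 -0.383
  outer loop
   vertex 3.1 2.7 2.7
   vertex 0.1 3.8 0.1
   vertex 0.5 4.6 2.2
  endloop
 endfacet
 facet normal 0.595 0.703 -0.389
  outer loop
   vertex 3.1 2.7 2.7
   vertex 3.6 2.0 2.2
   vertex 0.1 3.8 0.1
  endloop
 endfacet
 facet normal 0.453 0.747 0.487
  outer loop
   vertex 3.1 2.7 2.7
   vertex 0.5 4.6 2.2
   vertex 0.9 2.6 4.9
  endloop
 endfacet
 facet normal 0.595 0.513 0.619
  outer loop
   vertex 3.1 2.7 2.7
   vertex 0.9 2.6 4.9
   vertex 4.3 0.1 3.7
  endloop
 endfacet
 facet normal 0.859 0.472 0.198
  outer loop
   vertex 3.1 2.7 2.7
   vertex 4.3 0.1 3.7
   vertex 3.6 2.0 2.2
  endloop
 endfacet
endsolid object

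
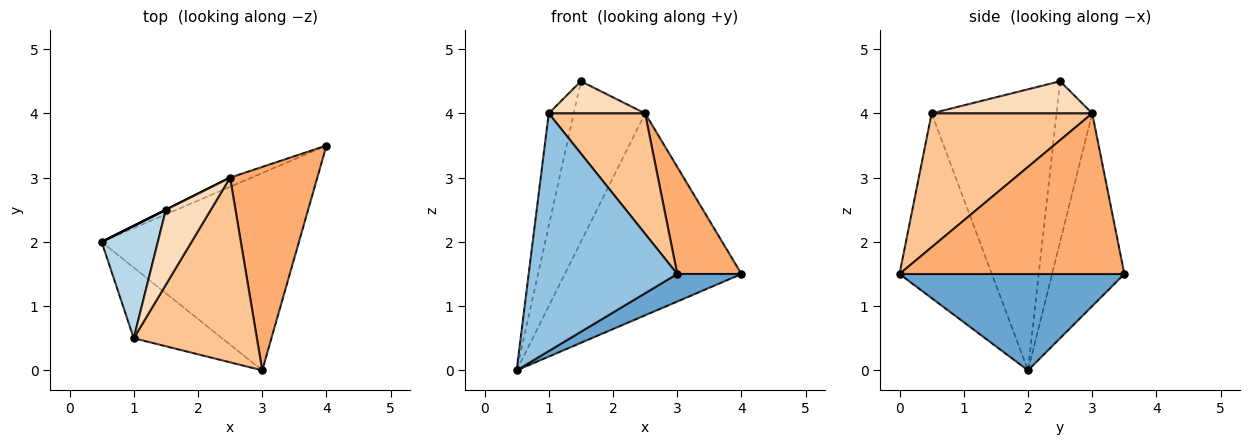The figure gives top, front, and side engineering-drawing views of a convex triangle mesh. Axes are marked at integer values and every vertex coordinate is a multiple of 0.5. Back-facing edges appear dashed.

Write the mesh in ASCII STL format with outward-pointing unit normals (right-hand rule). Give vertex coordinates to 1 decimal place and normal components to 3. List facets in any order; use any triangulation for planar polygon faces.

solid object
 facet normal 0.435 -0.124 -0.892
  outer loop
   vertex 3.0 0.0 1.5
   vertex 0.5 2.0 0.0
   vertex 4.0 3.5 1.5
  endloop
 endfacet
 facet normal -0.512 -0.823 -0.245
  outer loop
   vertex 1.0 0.5 4.0
   vertex 0.5 2.0 0.0
   vertex 3.0 0.0 1.5
  endloop
 endfacet
 facet normal -0.962 0.192 0.192
  outer loop
   vertex 1.0 0.5 4.0
   vertex 1.5 2.5 4.5
   vertex 0.5 2.0 0.0
  endloop
 endfacet
 facet normal -0.378 0.925 -0.042
  outer loop
   vertex 2.5 3.0 4.0
   vertex 4.0 3.5 1.5
   vertex 0.5 2.0 0.0
  endloop
 endfacet
 facet normal -0.447 0.894 0.000
  outer loop
   vertex 2.5 3.0 4.0
   vertex 0.5 2.0 0.0
   vertex 1.5 2.5 4.5
  endloop
 endfacet
 facet normal 0.852 -0.244 0.463
  outer loop
   vertex 2.5 3.0 4.0
   vertex 3.0 0.0 1.5
   vertex 4.0 3.5 1.5
  endloop
 endfacet
 facet normal 0.673 -0.404 0.619
  outer loop
   vertex 2.5 3.0 4.0
   vertex 1.0 0.5 4.0
   vertex 3.0 0.0 1.5
  endloop
 endfacet
 facet normal 0.549 -0.329 0.768
  outer loop
   vertex 2.5 3.0 4.0
   vertex 1.5 2.5 4.5
   vertex 1.0 0.5 4.0
  endloop
 endfacet
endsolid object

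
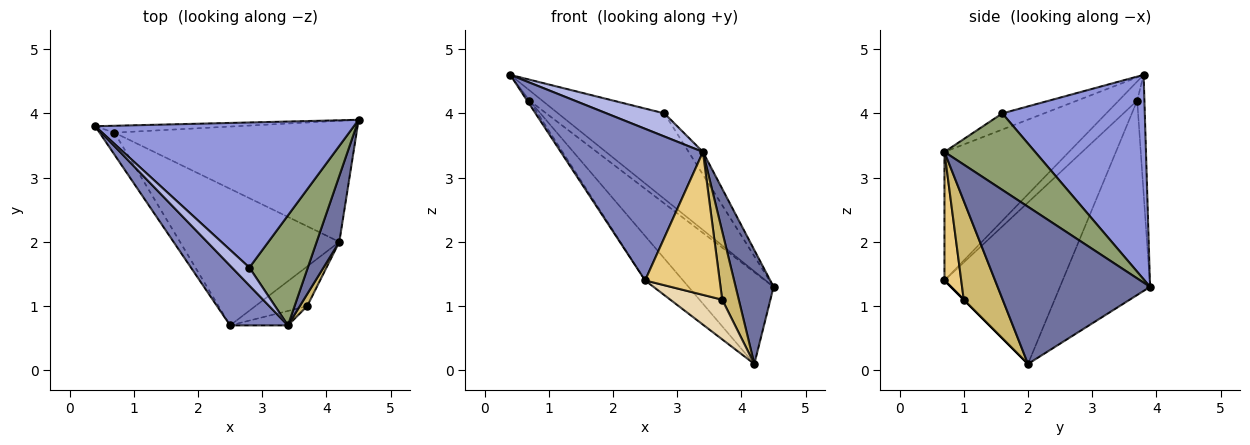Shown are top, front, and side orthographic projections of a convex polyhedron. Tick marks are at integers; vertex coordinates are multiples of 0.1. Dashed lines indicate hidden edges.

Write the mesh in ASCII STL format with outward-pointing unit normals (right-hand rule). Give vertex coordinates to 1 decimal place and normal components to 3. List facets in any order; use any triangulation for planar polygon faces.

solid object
 facet normal 0.961 -0.239 0.139
  outer loop
   vertex 4.2 2.0 0.1
   vertex 4.5 3.9 1.3
   vertex 3.4 0.7 3.4
  endloop
 endfacet
 facet normal -0.632 -0.721 0.284
  outer loop
   vertex 2.5 0.7 1.4
   vertex 3.4 0.7 3.4
   vertex 0.4 3.8 4.6
  endloop
 endfacet
 facet normal 0.563 0.420 0.712
  outer loop
   vertex 2.8 1.6 4.0
   vertex 4.5 3.9 1.3
   vertex 0.4 3.8 4.6
  endloop
 endfacet
 facet normal -0.495 -0.686 0.533
  outer loop
   vertex 2.8 1.6 4.0
   vertex 0.4 3.8 4.6
   vertex 3.4 0.7 3.4
  endloop
 endfacet
 facet normal 0.789 0.124 0.602
  outer loop
   vertex 2.8 1.6 4.0
   vertex 3.4 0.7 3.4
   vertex 4.5 3.9 1.3
  endloop
 endfacet
 facet normal -0.426 0.749 -0.507
  outer loop
   vertex 0.7 3.7 4.2
   vertex 0.4 3.8 4.6
   vertex 4.5 3.9 1.3
  endloop
 endfacet
 facet normal -0.539 0.509 -0.671
  outer loop
   vertex 0.7 3.7 4.2
   vertex 4.5 3.9 1.3
   vertex 4.2 2.0 0.1
  endloop
 endfacet
 facet normal -0.783 0.102 -0.613
  outer loop
   vertex 0.7 3.7 4.2
   vertex 2.5 0.7 1.4
   vertex 0.4 3.8 4.6
  endloop
 endfacet
 facet normal -0.694 0.223 -0.685
  outer loop
   vertex 0.7 3.7 4.2
   vertex 4.2 2.0 0.1
   vertex 2.5 0.7 1.4
  endloop
 endfacet
 facet normal 0.918 -0.390 0.069
  outer loop
   vertex 3.7 1.0 1.1
   vertex 4.2 2.0 0.1
   vertex 3.4 0.7 3.4
  endloop
 endfacet
 facet normal 0.218 -0.971 -0.098
  outer loop
   vertex 3.7 1.0 1.1
   vertex 3.4 0.7 3.4
   vertex 2.5 0.7 1.4
  endloop
 endfacet
 facet normal 0.000 -0.707 -0.707
  outer loop
   vertex 3.7 1.0 1.1
   vertex 2.5 0.7 1.4
   vertex 4.2 2.0 0.1
  endloop
 endfacet
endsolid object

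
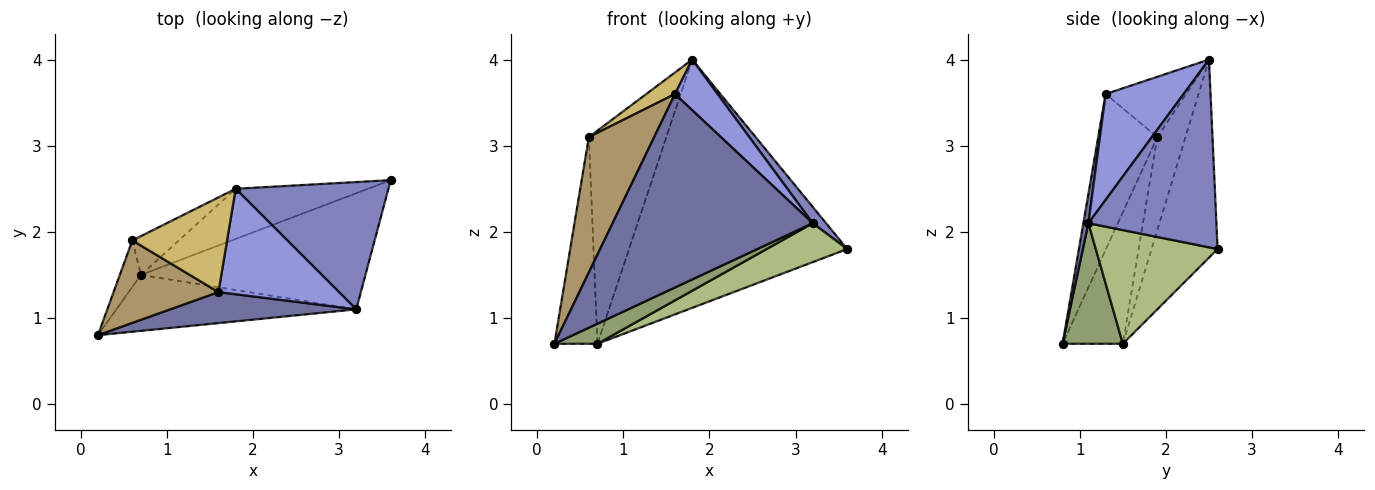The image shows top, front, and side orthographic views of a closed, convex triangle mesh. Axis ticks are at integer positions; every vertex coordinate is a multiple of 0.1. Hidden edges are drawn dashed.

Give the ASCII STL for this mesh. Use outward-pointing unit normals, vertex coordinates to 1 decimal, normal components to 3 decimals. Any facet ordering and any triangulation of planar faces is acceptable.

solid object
 facet normal 0.025 -0.987 0.158
  outer loop
   vertex 3.2 1.1 2.1
   vertex 1.6 1.3 3.6
   vertex 0.2 0.8 0.7
  endloop
 endfacet
 facet normal 0.773 -0.080 0.629
  outer loop
   vertex 3.2 1.1 2.1
   vertex 3.6 2.6 1.8
   vertex 1.8 2.5 4.0
  endloop
 endfacet
 facet normal 0.621 -0.339 0.707
  outer loop
   vertex 3.2 1.1 2.1
   vertex 1.8 2.5 4.0
   vertex 1.6 1.3 3.6
  endloop
 endfacet
 facet normal -0.284 0.940 -0.190
  outer loop
   vertex 0.7 1.5 0.7
   vertex 1.8 2.5 4.0
   vertex 3.6 2.6 1.8
  endloop
 endfacet
 facet normal 0.428 -0.305 -0.851
  outer loop
   vertex 0.7 1.5 0.7
   vertex 3.2 1.1 2.1
   vertex 0.2 0.8 0.7
  endloop
 endfacet
 facet normal 0.433 -0.286 -0.855
  outer loop
   vertex 0.7 1.5 0.7
   vertex 3.6 2.6 1.8
   vertex 3.2 1.1 2.1
  endloop
 endfacet
 facet normal -0.807 0.576 -0.130
  outer loop
   vertex 0.6 1.9 3.1
   vertex 0.7 1.5 0.7
   vertex 0.2 0.8 0.7
  endloop
 endfacet
 facet normal -0.337 0.926 -0.168
  outer loop
   vertex 0.6 1.9 3.1
   vertex 1.8 2.5 4.0
   vertex 0.7 1.5 0.7
  endloop
 endfacet
 facet normal -0.611 -0.676 0.412
  outer loop
   vertex 0.6 1.9 3.1
   vertex 0.2 0.8 0.7
   vertex 1.6 1.3 3.6
  endloop
 endfacet
 facet normal -0.527 -0.188 0.829
  outer loop
   vertex 0.6 1.9 3.1
   vertex 1.6 1.3 3.6
   vertex 1.8 2.5 4.0
  endloop
 endfacet
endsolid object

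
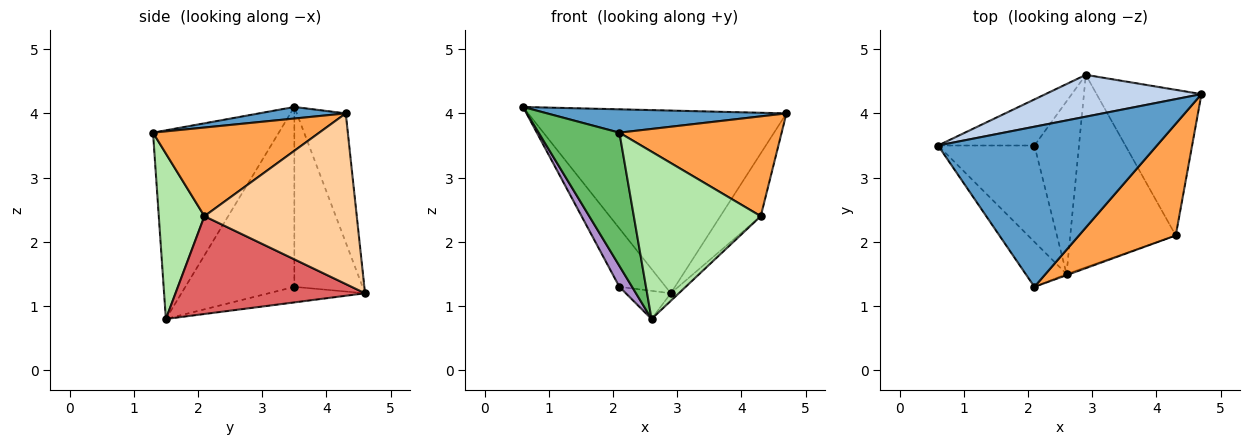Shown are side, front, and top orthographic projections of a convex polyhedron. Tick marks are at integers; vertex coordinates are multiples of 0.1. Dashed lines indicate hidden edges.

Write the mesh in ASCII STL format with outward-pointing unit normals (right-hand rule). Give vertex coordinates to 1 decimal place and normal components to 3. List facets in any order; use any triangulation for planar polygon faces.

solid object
 facet normal 0.052 -0.144 0.988
  outer loop
   vertex 2.1 1.3 3.7
   vertex 4.7 4.3 4.0
   vertex 0.6 3.5 4.1
  endloop
 endfacet
 facet normal -0.182 0.959 0.219
  outer loop
   vertex 2.9 4.6 1.2
   vertex 0.6 3.5 4.1
   vertex 4.7 4.3 4.0
  endloop
 endfacet
 facet normal 0.564 -0.550 0.616
  outer loop
   vertex 4.3 2.1 2.4
   vertex 4.7 4.3 4.0
   vertex 2.1 1.3 3.7
  endloop
 endfacet
 facet normal 0.831 0.220 -0.511
  outer loop
   vertex 4.3 2.1 2.4
   vertex 2.9 4.6 1.2
   vertex 4.7 4.3 4.0
  endloop
 endfacet
 facet normal -0.828 -0.532 -0.179
  outer loop
   vertex 2.6 1.5 0.8
   vertex 2.1 1.3 3.7
   vertex 0.6 3.5 4.1
  endloop
 endfacet
 facet normal 0.338 -0.941 -0.007
  outer loop
   vertex 2.6 1.5 0.8
   vertex 4.3 2.1 2.4
   vertex 2.1 1.3 3.7
  endloop
 endfacet
 facet normal 0.680 0.029 -0.733
  outer loop
   vertex 2.6 1.5 0.8
   vertex 2.9 4.6 1.2
   vertex 4.3 2.1 2.4
  endloop
 endfacet
 facet normal -0.756 0.513 -0.405
  outer loop
   vertex 2.1 3.5 1.3
   vertex 0.6 3.5 4.1
   vertex 2.9 4.6 1.2
  endloop
 endfacet
 facet normal -0.877 -0.102 -0.470
  outer loop
   vertex 2.1 3.5 1.3
   vertex 2.6 1.5 0.8
   vertex 0.6 3.5 4.1
  endloop
 endfacet
 facet normal -0.326 0.152 -0.933
  outer loop
   vertex 2.1 3.5 1.3
   vertex 2.9 4.6 1.2
   vertex 2.6 1.5 0.8
  endloop
 endfacet
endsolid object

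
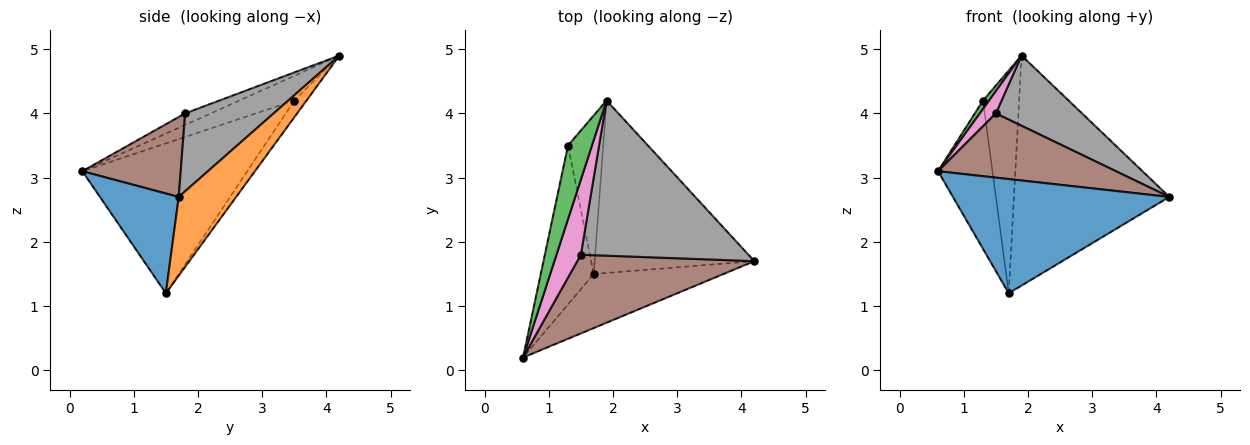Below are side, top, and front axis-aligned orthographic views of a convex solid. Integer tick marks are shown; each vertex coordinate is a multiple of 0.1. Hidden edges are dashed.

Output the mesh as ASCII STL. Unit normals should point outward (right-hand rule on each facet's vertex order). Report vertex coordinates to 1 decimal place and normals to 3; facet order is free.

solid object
 facet normal 0.313 -0.859 -0.406
  outer loop
   vertex 1.7 1.5 1.2
   vertex 4.2 1.7 2.7
   vertex 0.6 0.2 3.1
  endloop
 endfacet
 facet normal 0.284 0.767 -0.575
  outer loop
   vertex 1.7 1.5 1.2
   vertex 1.9 4.2 4.9
   vertex 4.2 1.7 2.7
  endloop
 endfacet
 facet normal -0.716 -0.079 0.693
  outer loop
   vertex 1.3 3.5 4.2
   vertex 0.6 0.2 3.1
   vertex 1.9 4.2 4.9
  endloop
 endfacet
 facet normal -0.900 0.297 -0.318
  outer loop
   vertex 1.3 3.5 4.2
   vertex 1.7 1.5 1.2
   vertex 0.6 0.2 3.1
  endloop
 endfacet
 facet normal -0.264 0.786 -0.559
  outer loop
   vertex 1.3 3.5 4.2
   vertex 1.9 4.2 4.9
   vertex 1.7 1.5 1.2
  endloop
 endfacet
 facet normal 0.330 -0.597 0.731
  outer loop
   vertex 1.5 1.8 4.0
   vertex 0.6 0.2 3.1
   vertex 4.2 1.7 2.7
  endloop
 endfacet
 facet normal -0.414 -0.258 0.873
  outer loop
   vertex 1.5 1.8 4.0
   vertex 1.9 4.2 4.9
   vertex 0.6 0.2 3.1
  endloop
 endfacet
 facet normal 0.390 -0.380 0.839
  outer loop
   vertex 1.5 1.8 4.0
   vertex 4.2 1.7 2.7
   vertex 1.9 4.2 4.9
  endloop
 endfacet
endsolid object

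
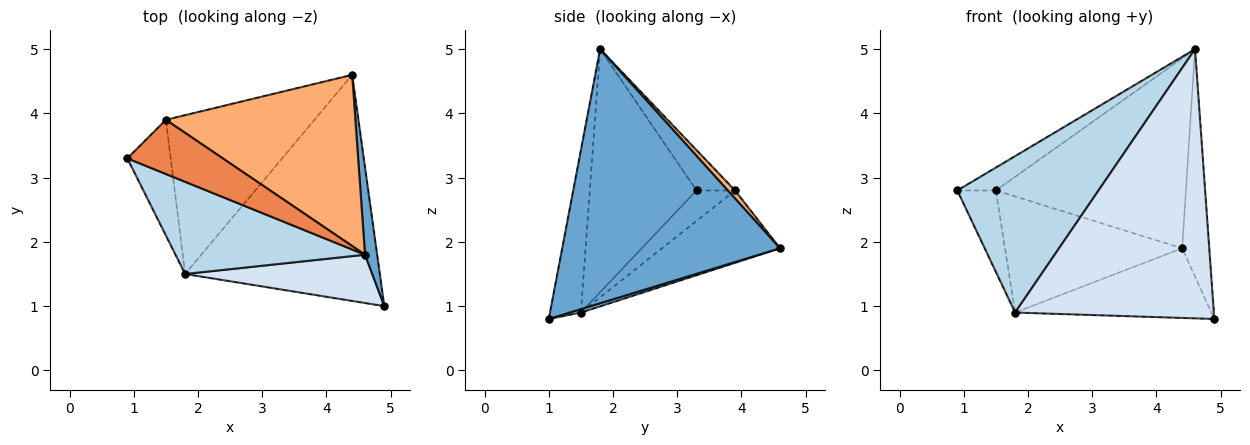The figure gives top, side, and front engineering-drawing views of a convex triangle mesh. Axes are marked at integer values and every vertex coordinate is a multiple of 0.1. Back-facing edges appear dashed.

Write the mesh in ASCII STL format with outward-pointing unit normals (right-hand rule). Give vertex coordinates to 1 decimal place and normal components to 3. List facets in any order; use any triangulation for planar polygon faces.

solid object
 facet normal 0.991 0.123 0.047
  outer loop
   vertex 4.6 1.8 5.0
   vertex 4.9 1.0 0.8
   vertex 4.4 4.6 1.9
  endloop
 endfacet
 facet normal 0.017 0.294 -0.956
  outer loop
   vertex 1.8 1.5 0.9
   vertex 4.4 4.6 1.9
   vertex 4.9 1.0 0.8
  endloop
 endfacet
 facet normal -0.546 -0.722 0.425
  outer loop
   vertex 1.8 1.5 0.9
   vertex 4.6 1.8 5.0
   vertex 0.9 3.3 2.8
  endloop
 endfacet
 facet normal -0.151 -0.973 0.175
  outer loop
   vertex 1.8 1.5 0.9
   vertex 4.9 1.0 0.8
   vertex 4.6 1.8 5.0
  endloop
 endfacet
 facet normal -0.363 0.363 0.858
  outer loop
   vertex 1.5 3.9 2.8
   vertex 0.9 3.3 2.8
   vertex 4.6 1.8 5.0
  endloop
 endfacet
 facet normal 0.028 0.743 0.669
  outer loop
   vertex 1.5 3.9 2.8
   vertex 4.6 1.8 5.0
   vertex 4.4 4.6 1.9
  endloop
 endfacet
 facet normal -0.499 0.499 -0.709
  outer loop
   vertex 1.5 3.9 2.8
   vertex 1.8 1.5 0.9
   vertex 0.9 3.3 2.8
  endloop
 endfacet
 facet normal -0.366 0.549 -0.751
  outer loop
   vertex 1.5 3.9 2.8
   vertex 4.4 4.6 1.9
   vertex 1.8 1.5 0.9
  endloop
 endfacet
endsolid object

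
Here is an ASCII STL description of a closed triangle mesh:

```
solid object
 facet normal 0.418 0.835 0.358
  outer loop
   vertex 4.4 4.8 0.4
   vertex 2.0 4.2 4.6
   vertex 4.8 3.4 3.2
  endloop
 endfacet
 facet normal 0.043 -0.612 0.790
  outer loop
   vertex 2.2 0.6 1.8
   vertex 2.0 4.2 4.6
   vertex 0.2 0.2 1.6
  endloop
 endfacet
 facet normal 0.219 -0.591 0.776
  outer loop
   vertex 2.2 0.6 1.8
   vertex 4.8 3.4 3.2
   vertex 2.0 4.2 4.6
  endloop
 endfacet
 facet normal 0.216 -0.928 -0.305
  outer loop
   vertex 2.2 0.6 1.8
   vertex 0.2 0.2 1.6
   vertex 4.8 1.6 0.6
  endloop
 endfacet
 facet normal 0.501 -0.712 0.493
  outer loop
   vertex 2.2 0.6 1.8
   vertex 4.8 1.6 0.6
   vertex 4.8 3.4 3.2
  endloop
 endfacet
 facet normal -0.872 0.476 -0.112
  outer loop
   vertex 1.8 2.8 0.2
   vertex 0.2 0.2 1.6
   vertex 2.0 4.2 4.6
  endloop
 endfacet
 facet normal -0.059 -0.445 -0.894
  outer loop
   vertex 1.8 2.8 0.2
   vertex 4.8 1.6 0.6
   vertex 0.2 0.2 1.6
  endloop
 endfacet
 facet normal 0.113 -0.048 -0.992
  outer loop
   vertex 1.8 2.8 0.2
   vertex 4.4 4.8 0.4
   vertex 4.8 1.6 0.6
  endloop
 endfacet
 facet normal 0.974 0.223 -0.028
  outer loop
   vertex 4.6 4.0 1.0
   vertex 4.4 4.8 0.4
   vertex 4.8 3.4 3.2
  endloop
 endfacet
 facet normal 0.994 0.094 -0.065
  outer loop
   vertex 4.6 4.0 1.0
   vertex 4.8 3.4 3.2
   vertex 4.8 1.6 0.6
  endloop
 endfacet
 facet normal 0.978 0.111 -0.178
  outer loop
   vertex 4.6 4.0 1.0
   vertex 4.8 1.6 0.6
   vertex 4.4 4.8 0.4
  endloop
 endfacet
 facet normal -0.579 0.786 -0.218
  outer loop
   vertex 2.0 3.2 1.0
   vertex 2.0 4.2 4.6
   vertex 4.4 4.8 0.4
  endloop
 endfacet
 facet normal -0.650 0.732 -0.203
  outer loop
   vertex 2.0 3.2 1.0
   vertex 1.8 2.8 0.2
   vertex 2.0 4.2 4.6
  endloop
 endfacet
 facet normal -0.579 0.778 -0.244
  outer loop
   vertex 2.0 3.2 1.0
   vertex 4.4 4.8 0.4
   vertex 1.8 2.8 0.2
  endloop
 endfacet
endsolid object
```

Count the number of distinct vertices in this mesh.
9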